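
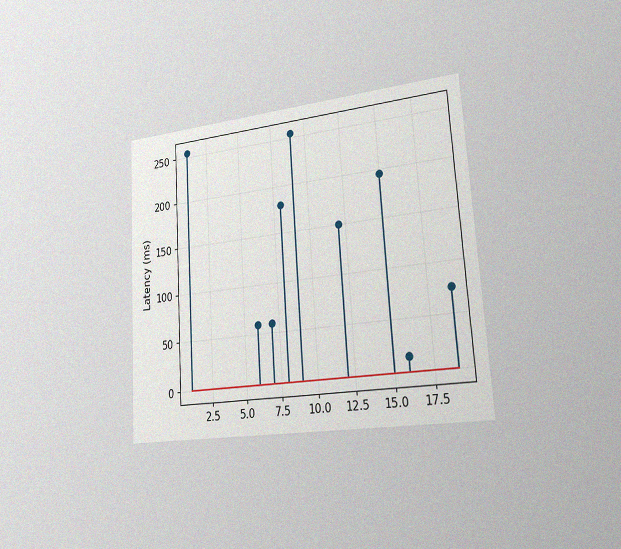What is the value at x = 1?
The chart is tilted about 4° counter-clockwise and viewed slightly from the right, with some photo noise. The stem at x=1 reaches 255ms.

255ms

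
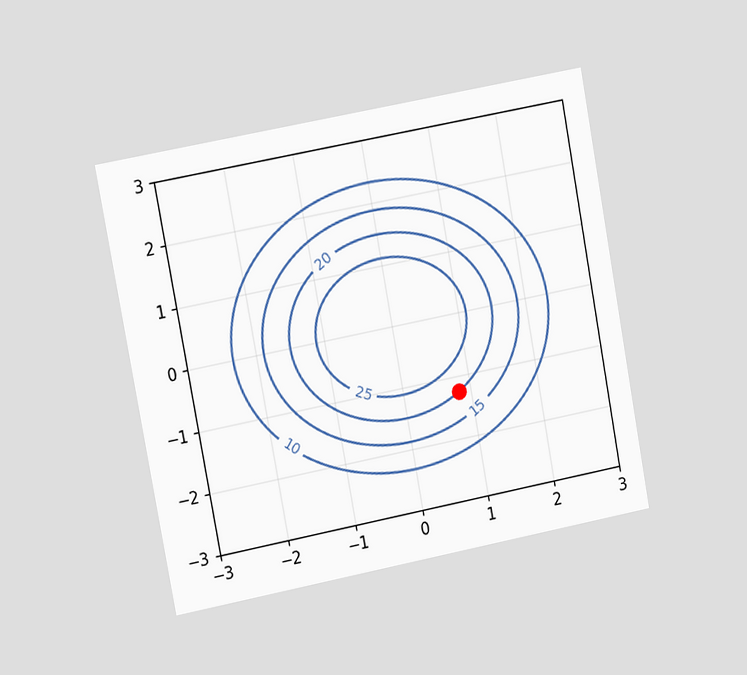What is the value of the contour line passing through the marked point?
20

The chart is tilted about 11° counter-clockwise and viewed slightly from the left. The marked point sits on the contour labelled 20.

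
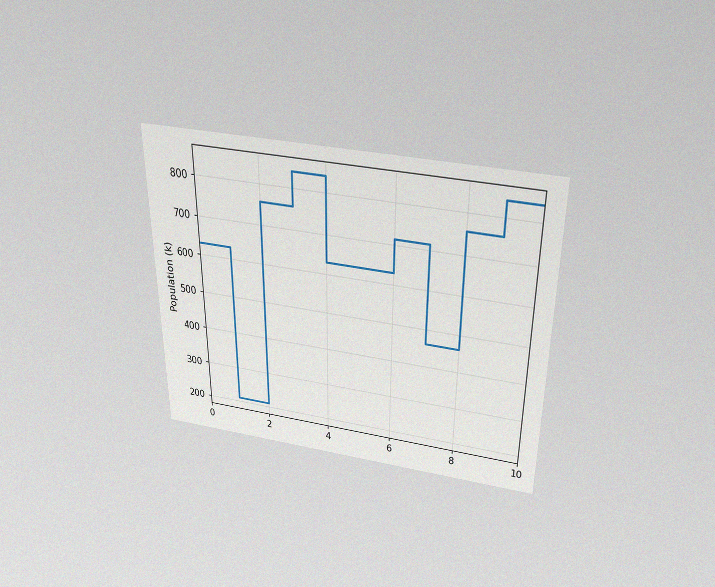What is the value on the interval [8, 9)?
The chart is viewed slightly from above, with some photo noise. On [8, 9) the step sits at 756k.

756k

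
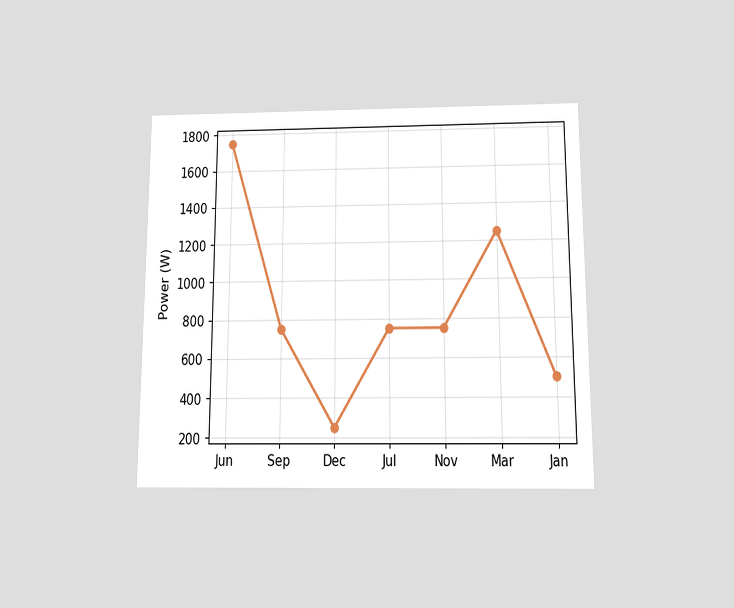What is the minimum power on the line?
The chart is viewed slightly from below. The lowest point is at Dec, and reading across to the y-axis gives 250W.

250W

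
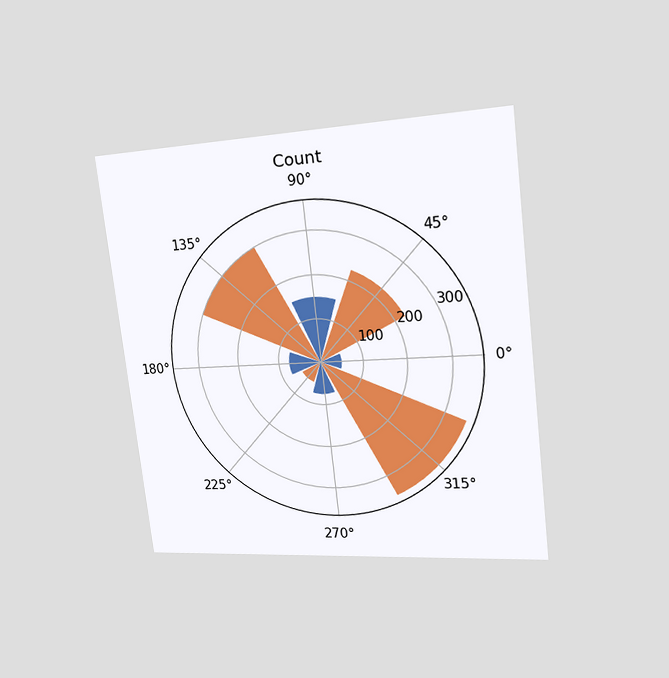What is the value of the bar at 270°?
75

The chart is tilted about 7° counter-clockwise and viewed slightly from the right. The bar at 270° reaches 75 on the radial axis.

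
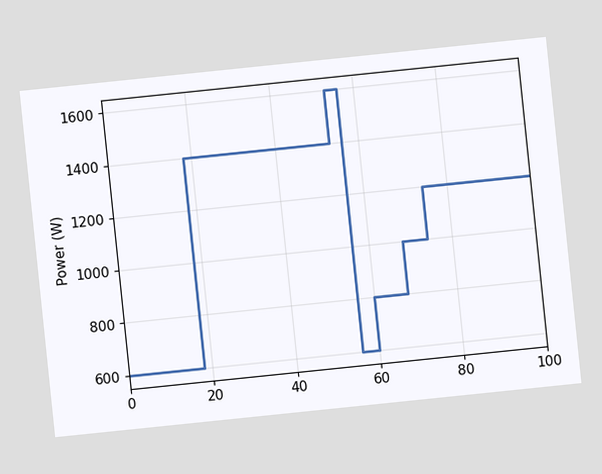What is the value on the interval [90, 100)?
The chart is tilted about 6° counter-clockwise. On [90, 100) the step sits at 1200W.

1200W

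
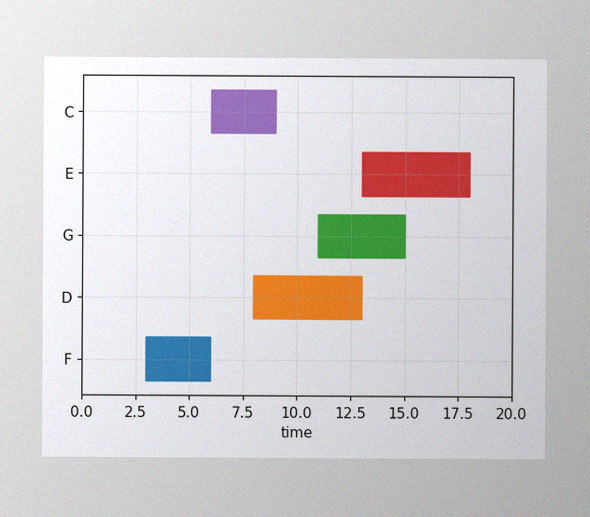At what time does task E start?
The image has some photo noise and uneven lighting. The E bar begins at t=13.

13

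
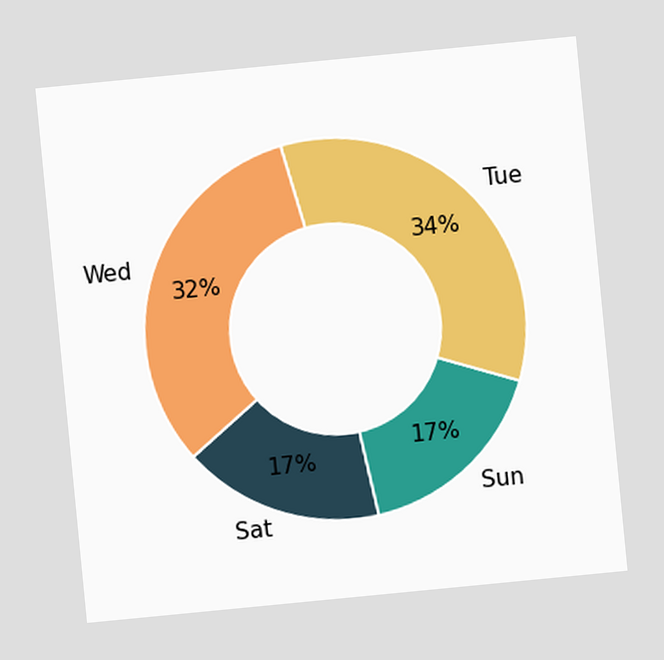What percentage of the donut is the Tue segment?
The chart is tilted about 6° counter-clockwise. The Tue segment takes up 34% of the ring.

34%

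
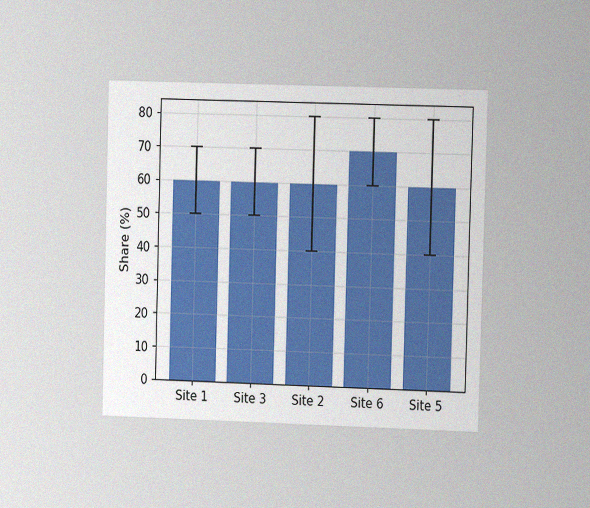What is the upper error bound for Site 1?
The chart is viewed slightly from the right, with some photo noise. The Site 1 bar's upper whisker reaches 70%.

70%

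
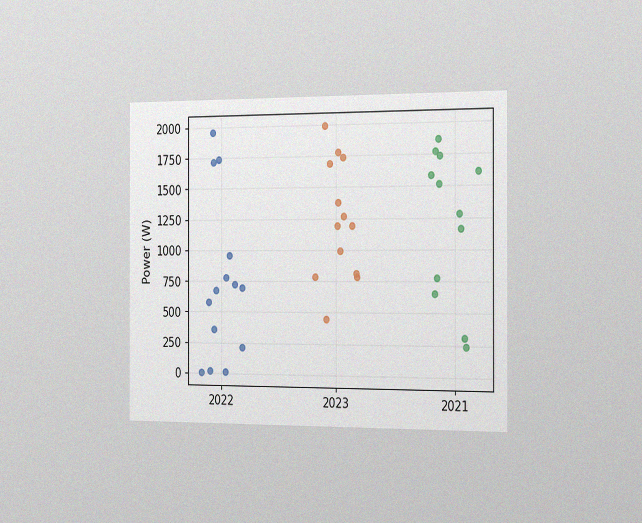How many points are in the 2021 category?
12

The chart is viewed slightly from the right, with some photo noise. Counting the markers in the 2021 column gives 12.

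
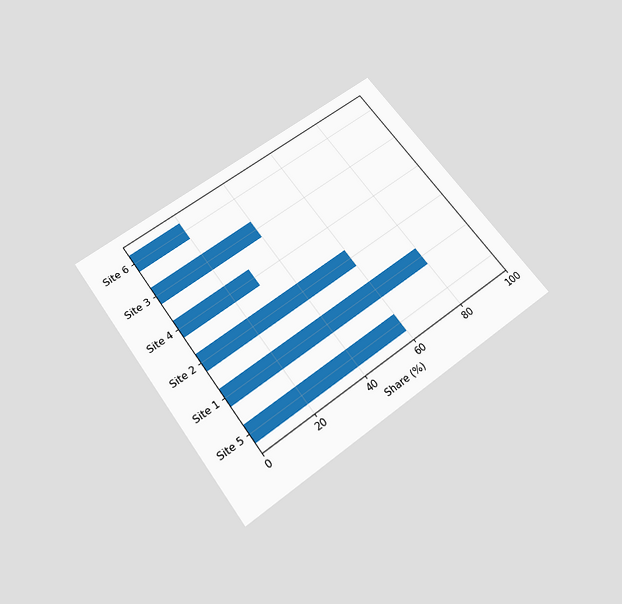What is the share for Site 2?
The chart is tilted about 36° counter-clockwise and viewed slightly from below. Reading along the chart's x-axis, the Site 2 bar reaches 60%.

60%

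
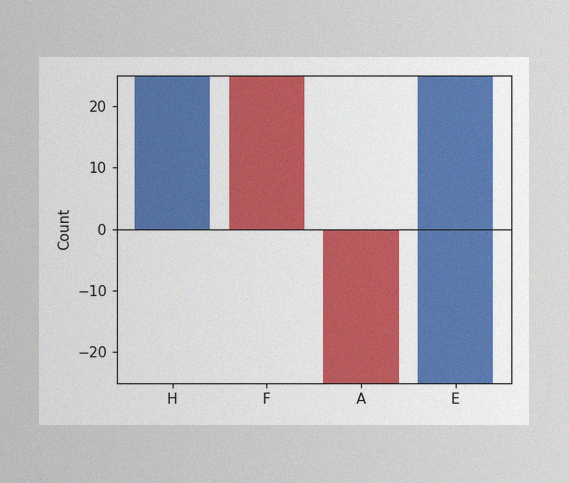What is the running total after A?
The image has some photo noise and uneven lighting. After A the running total reaches -25.

-25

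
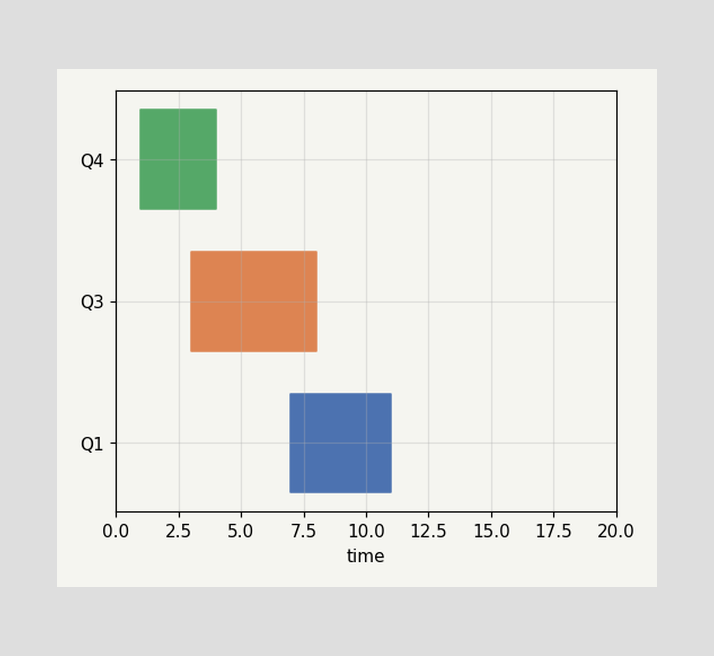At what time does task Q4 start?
The Q4 bar begins at t=1.

1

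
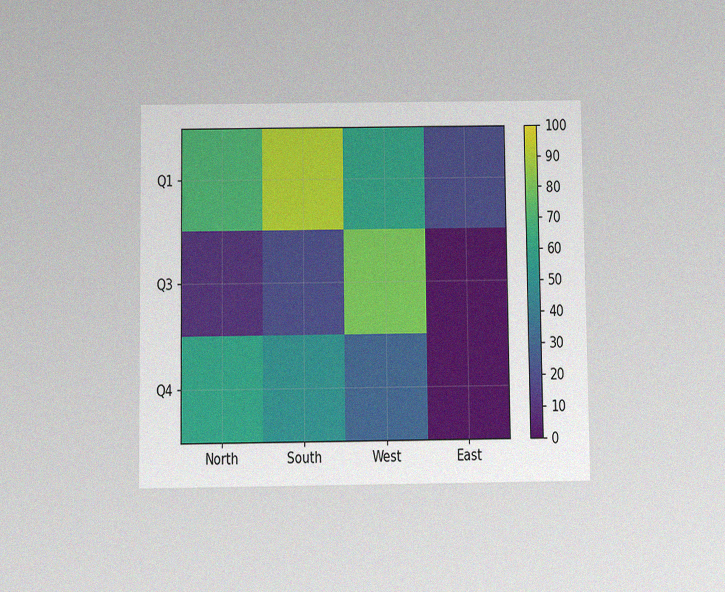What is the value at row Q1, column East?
20

The chart is viewed slightly from below, with some photo noise. Matching cell (Q1, East) against the colorbar gives 20.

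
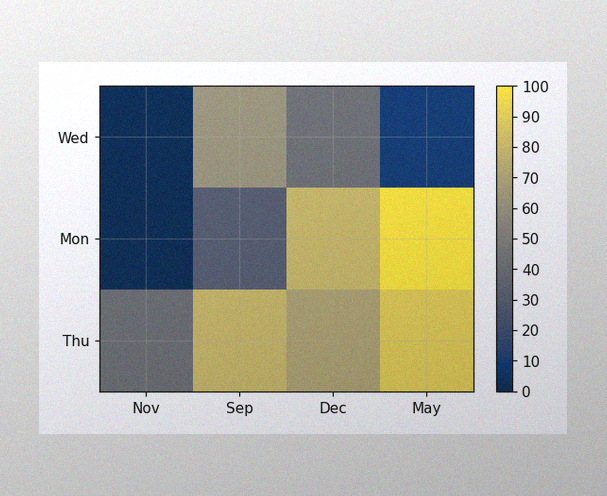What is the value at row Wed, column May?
10

The image has some photo noise and uneven lighting. Matching cell (Wed, May) against the colorbar gives 10.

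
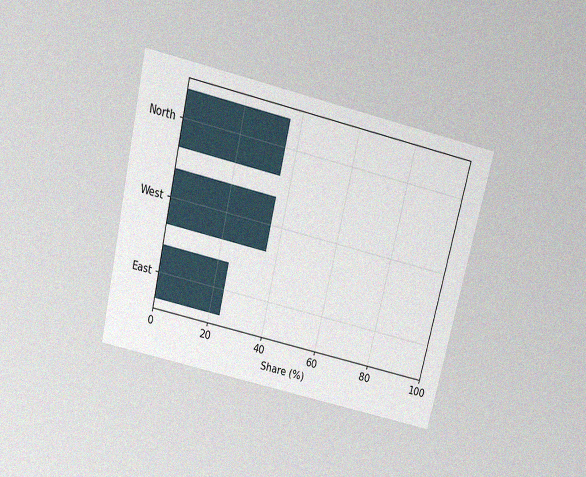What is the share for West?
36%

The chart is tilted about 13° clockwise and viewed slightly from above, with some photo noise. Reading along the chart's x-axis, the West bar reaches 36%.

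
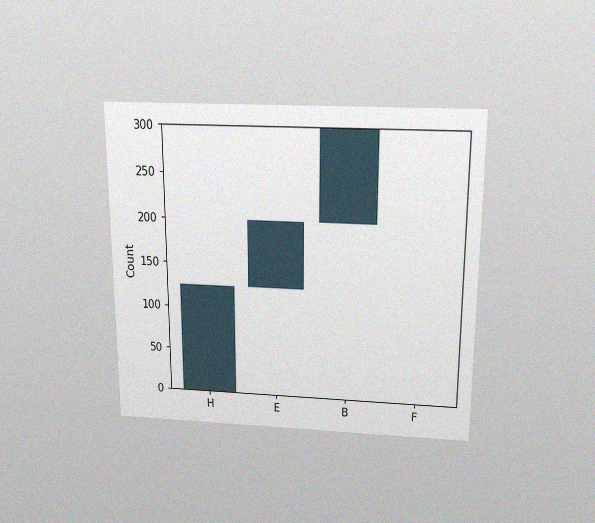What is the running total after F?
300

The chart is viewed slightly from above, with some photo noise. After F the running total reaches 300.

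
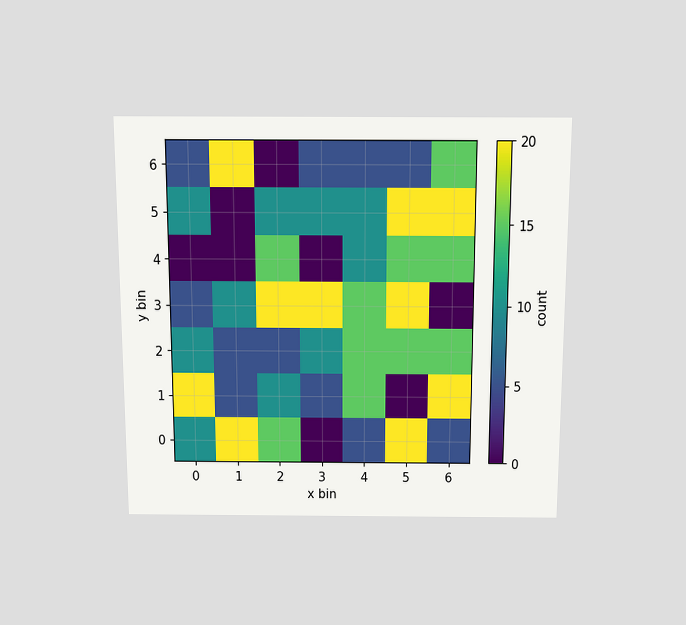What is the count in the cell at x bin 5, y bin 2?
The chart is viewed slightly from above. Matching the cell (5, 2) against the colorbar gives 15.

15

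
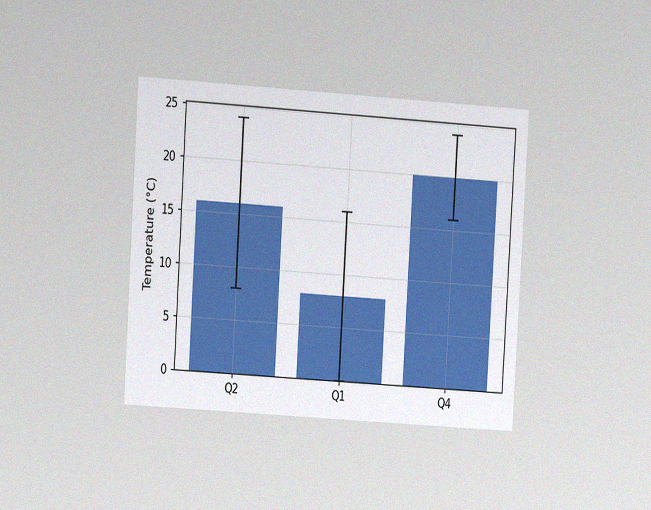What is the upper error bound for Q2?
24°C

The chart is tilted about 4° clockwise and viewed at a slight angle, with some photo noise. The Q2 bar's upper whisker reaches 24°C.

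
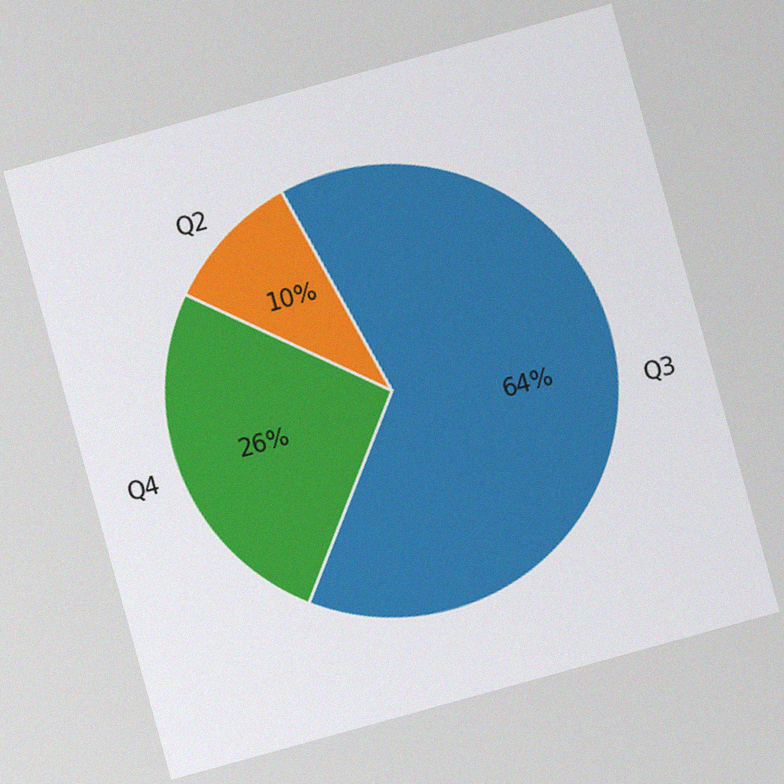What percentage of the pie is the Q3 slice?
The chart is tilted about 15° counter-clockwise, with some photo noise. The Q3 slice takes up 64% of the pie.

64%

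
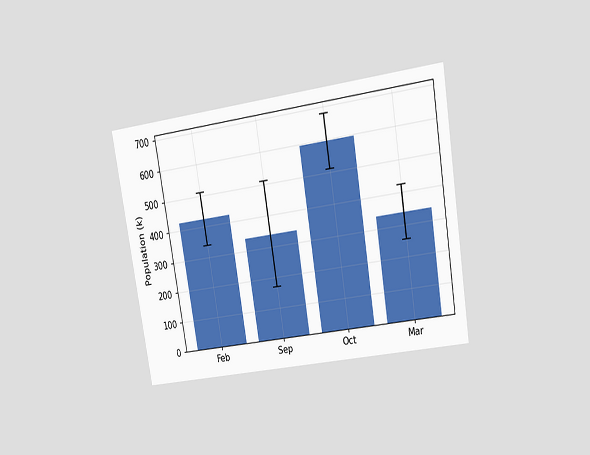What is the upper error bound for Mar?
The chart is tilted about 9° counter-clockwise and viewed at a slight angle. The Mar bar's upper whisker reaches 425k.

425k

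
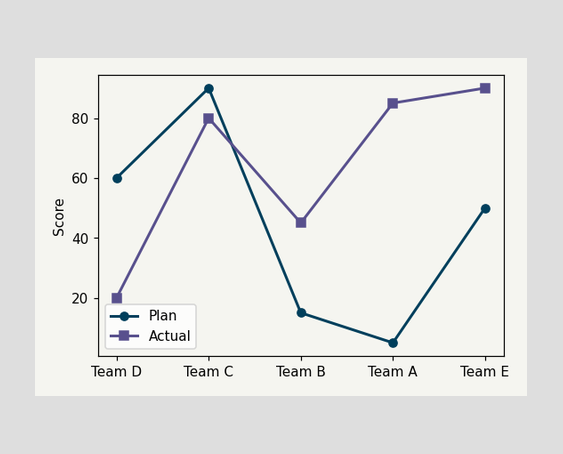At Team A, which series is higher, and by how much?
At Team A, Actual sits above the other line by 80.

Actual, by 80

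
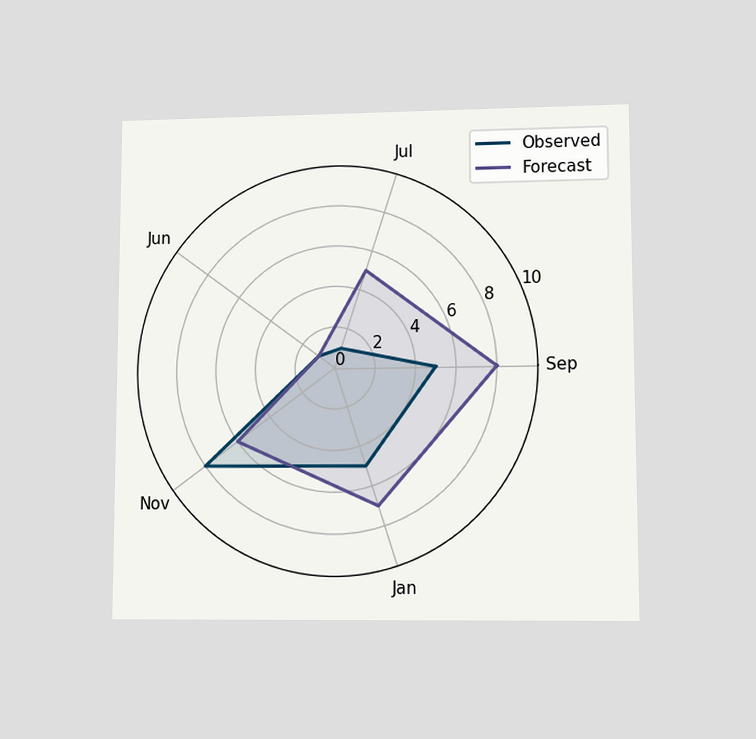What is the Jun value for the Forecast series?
The chart is viewed at a slight angle. On the Jun axis, Forecast reaches 1.

1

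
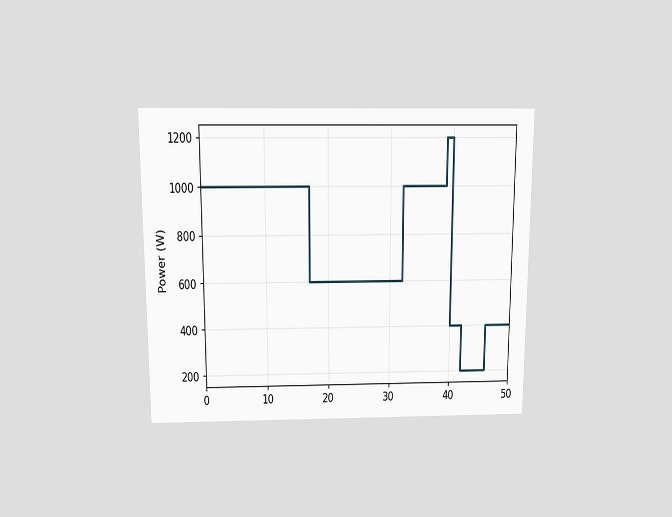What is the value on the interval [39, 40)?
1200W

The chart is viewed slightly from above. On [39, 40) the step sits at 1200W.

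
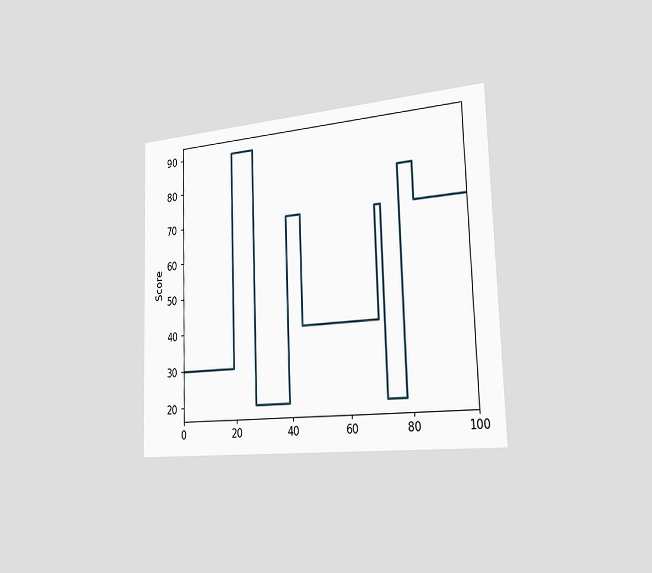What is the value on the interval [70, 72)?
70

The chart is viewed slightly from the right. On [70, 72) the step sits at 70.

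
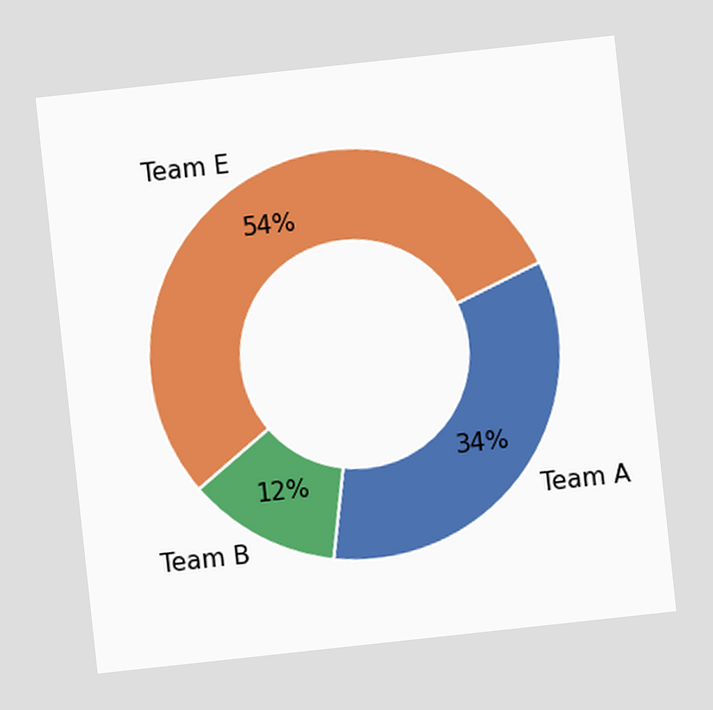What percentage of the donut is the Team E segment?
The chart is tilted about 6° counter-clockwise. The Team E segment takes up 54% of the ring.

54%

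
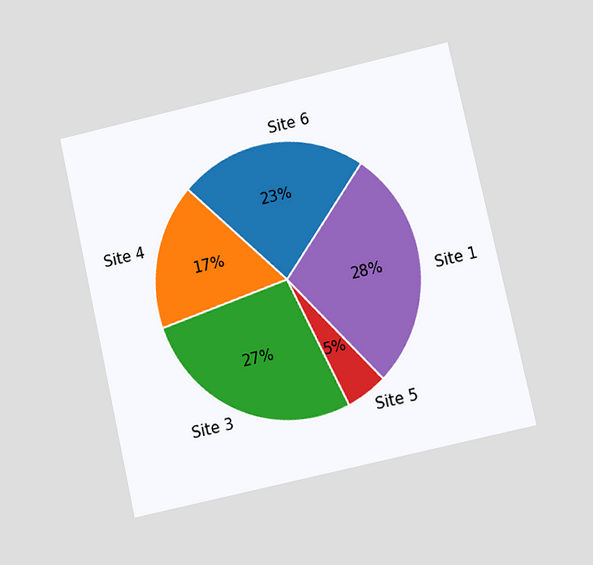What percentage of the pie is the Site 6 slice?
The chart is tilted about 13° counter-clockwise and viewed at a slight angle. The Site 6 slice takes up 23% of the pie.

23%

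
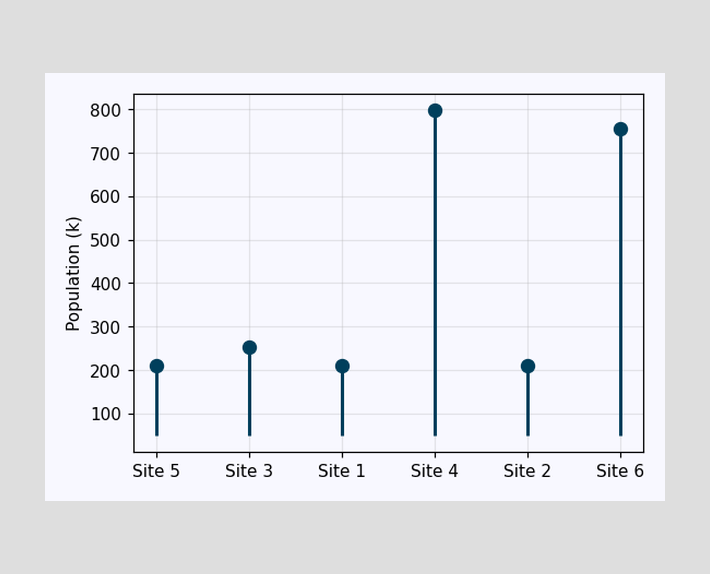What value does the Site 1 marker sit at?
The Site 1 marker sits at 210k.

210k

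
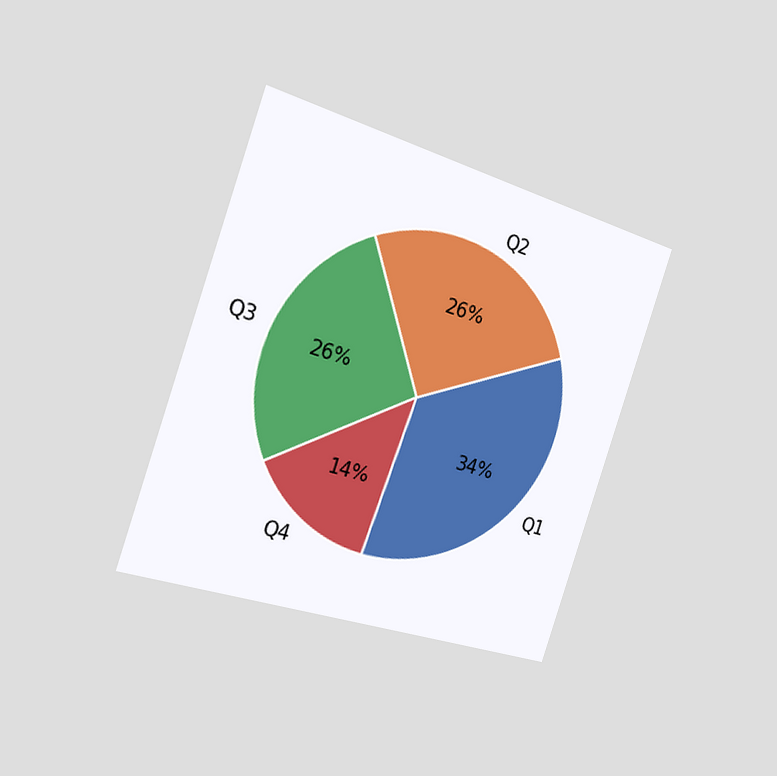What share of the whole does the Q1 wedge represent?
The chart is tilted about 19° clockwise and viewed slightly from the left. The Q1 slice takes up 34% of the pie.

34%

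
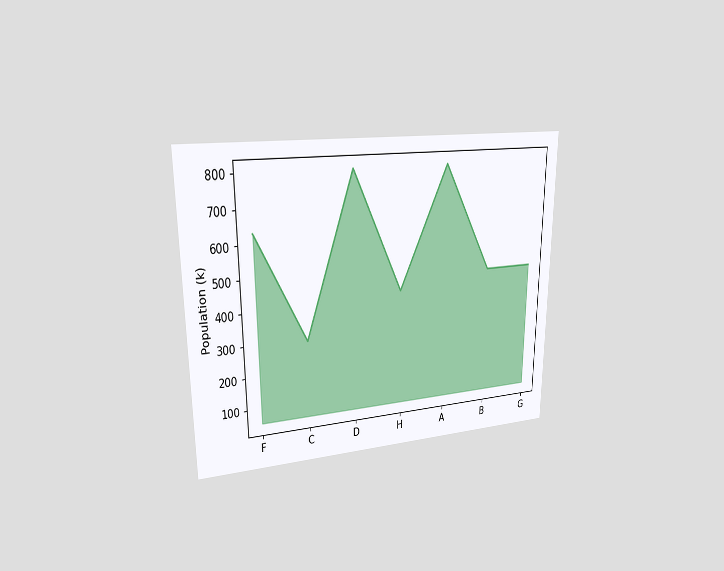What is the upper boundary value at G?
The chart is viewed at a slight angle. At G the upper boundary is at 462k.

462k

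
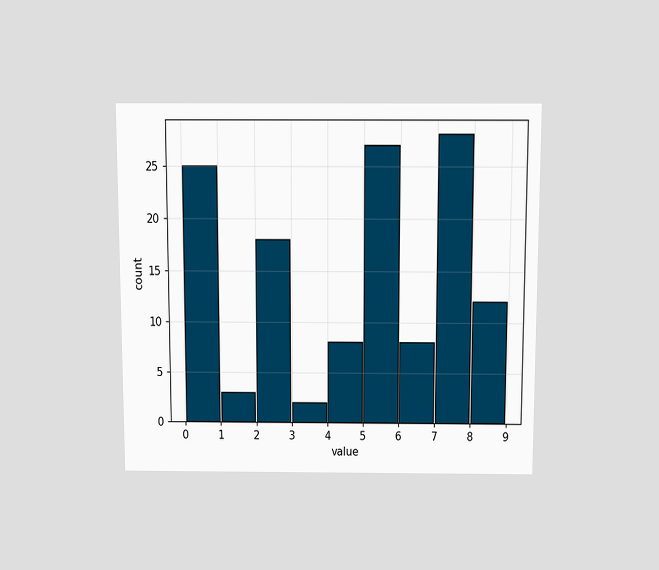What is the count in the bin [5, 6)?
The chart is viewed slightly from above. The [5, 6) bin has height 27.

27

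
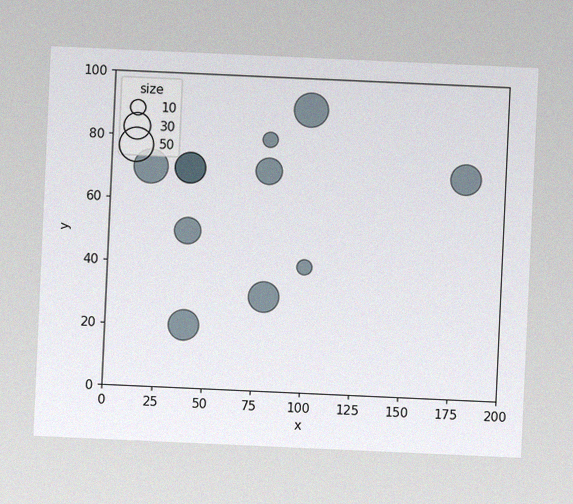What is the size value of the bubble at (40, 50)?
30

The chart is tilted about 3° clockwise, with some photo noise. Matching the bubble at (40, 50) against the size legend gives 30.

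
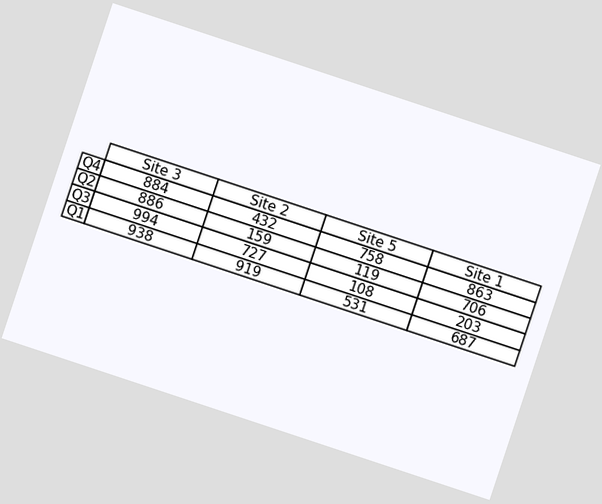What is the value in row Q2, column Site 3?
886

The chart is tilted about 18° clockwise. The (Q2, Site 3) cell reads 886.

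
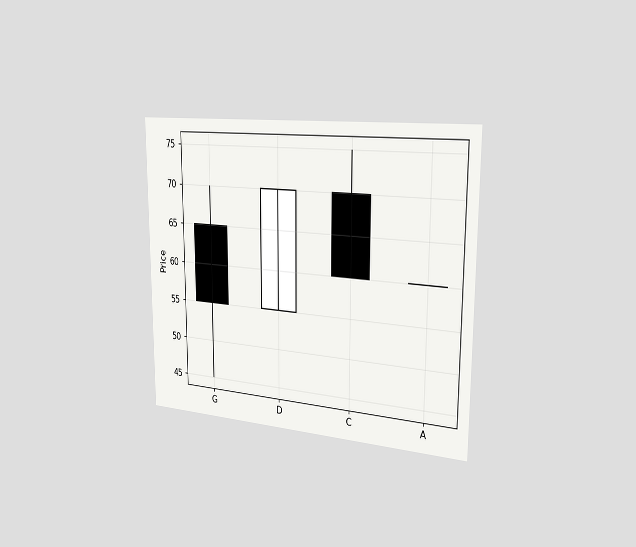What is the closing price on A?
The chart is viewed slightly from the right. The A candle closes at 60.

60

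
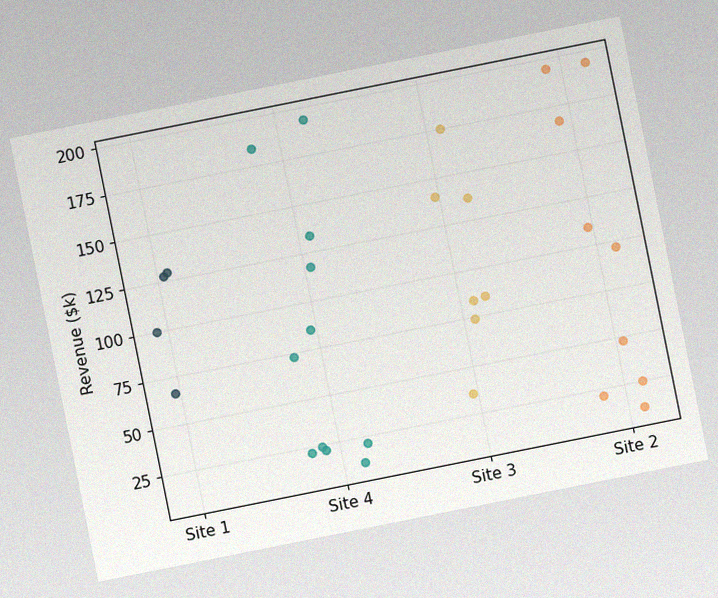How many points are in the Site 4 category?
The chart is tilted about 11° counter-clockwise, with some photo noise. Counting the markers in the Site 4 column gives 11.

11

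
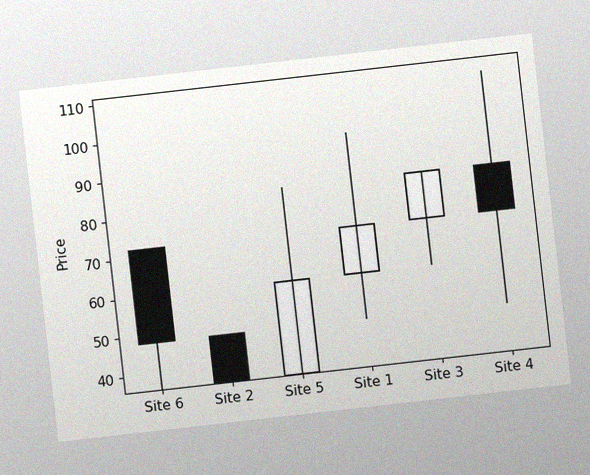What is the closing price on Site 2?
The chart is tilted about 6° counter-clockwise, with some photo noise. The Site 2 candle closes at 36.

36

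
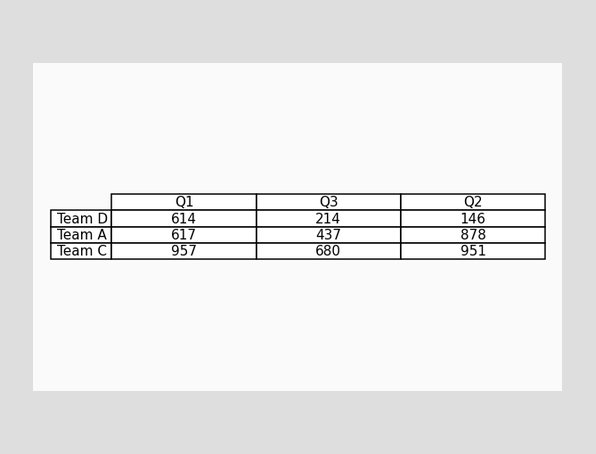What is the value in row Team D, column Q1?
614

The (Team D, Q1) cell reads 614.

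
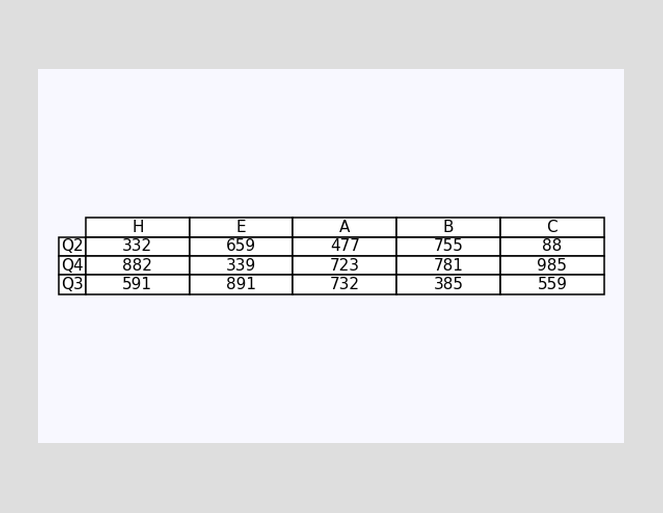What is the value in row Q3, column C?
559

The (Q3, C) cell reads 559.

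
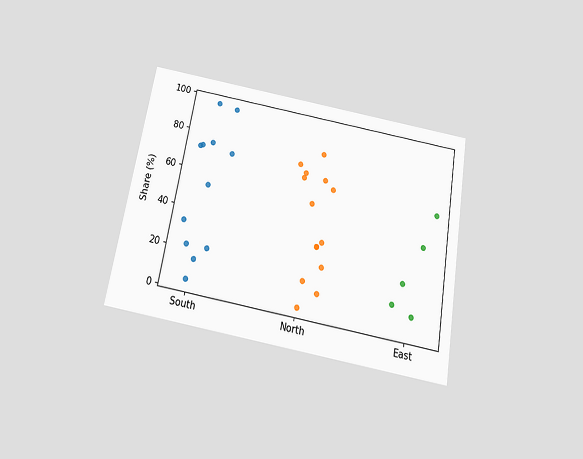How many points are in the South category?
12

The chart is tilted about 10° clockwise and viewed slightly from below. Counting the markers in the South column gives 12.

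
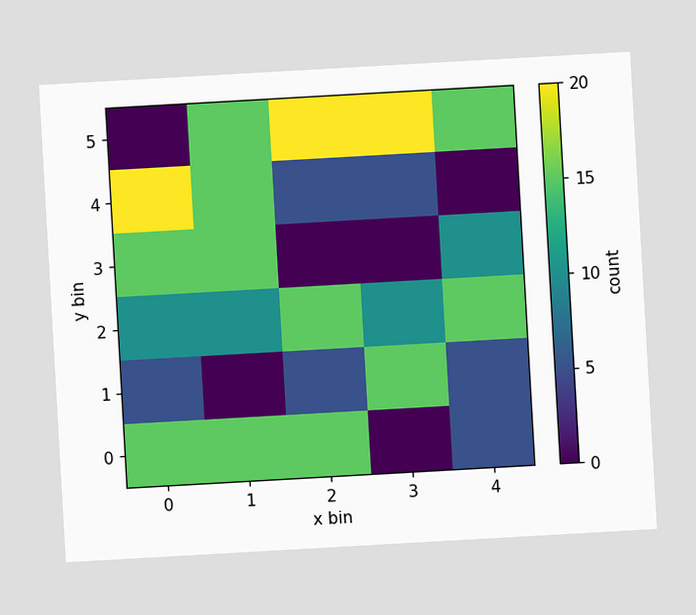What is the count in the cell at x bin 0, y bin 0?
15

The chart is tilted about 3° counter-clockwise. Matching the cell (0, 0) against the colorbar gives 15.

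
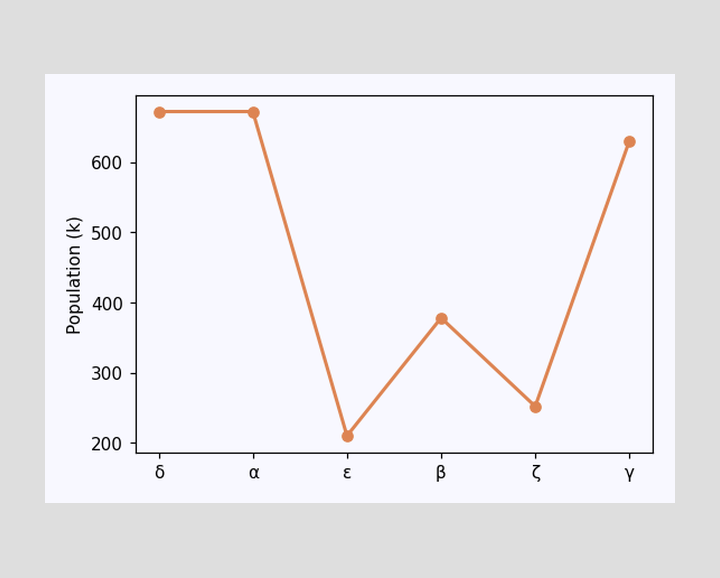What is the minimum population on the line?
210k

The lowest point is at ε, and reading across to the y-axis gives 210k.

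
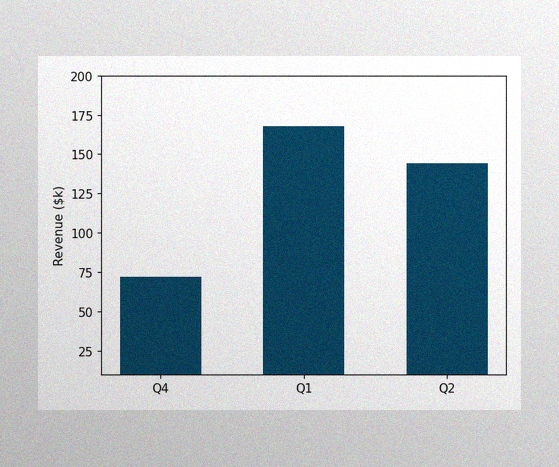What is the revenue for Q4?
The image has some photo noise and uneven lighting. Reading along the chart's y-axis, the Q4 bar reaches $72k.

$72k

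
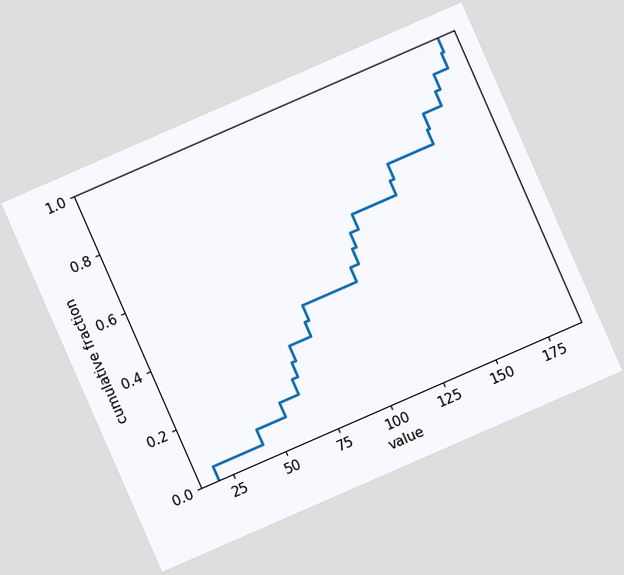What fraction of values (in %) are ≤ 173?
85%

The chart is tilted about 24° counter-clockwise. At x=173 the ECDF step is at 85%.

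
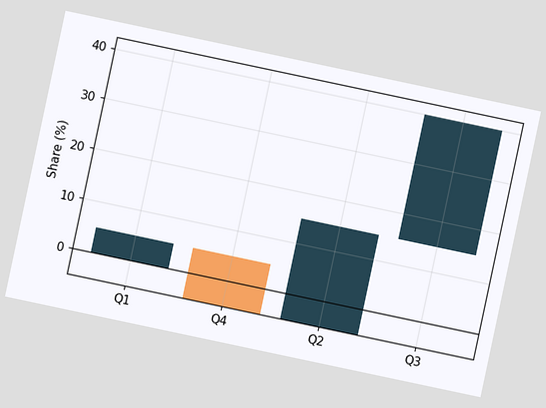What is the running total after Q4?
-5%

The chart is tilted about 12° clockwise. After Q4 the running total reaches -5%.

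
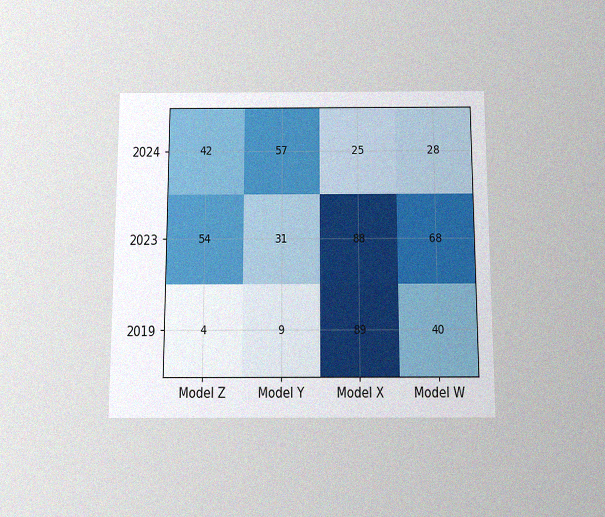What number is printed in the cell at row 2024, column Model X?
The chart is viewed slightly from below, with some photo noise. The (2024, Model X) cell reads 25.

25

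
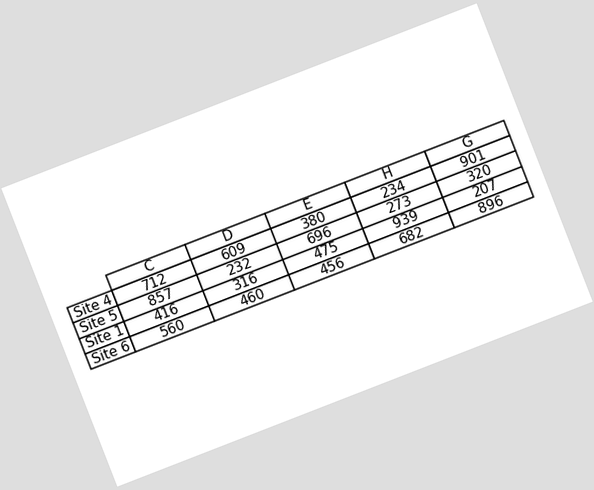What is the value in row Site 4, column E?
380

The chart is tilted about 21° counter-clockwise. The (Site 4, E) cell reads 380.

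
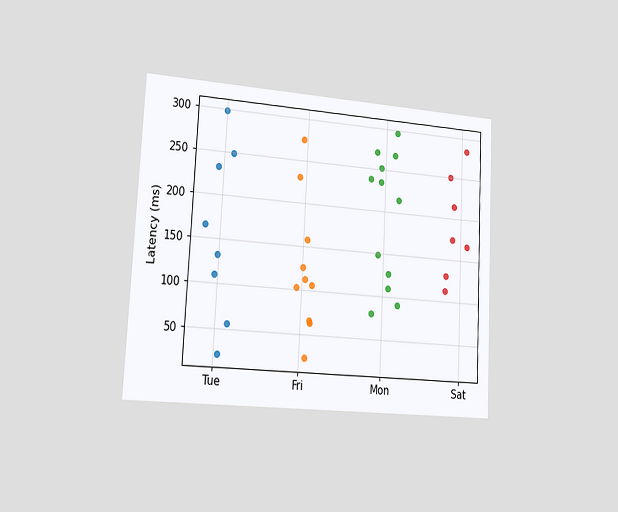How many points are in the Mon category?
The chart is tilted about 3° clockwise and viewed slightly from the left. Counting the markers in the Mon column gives 12.

12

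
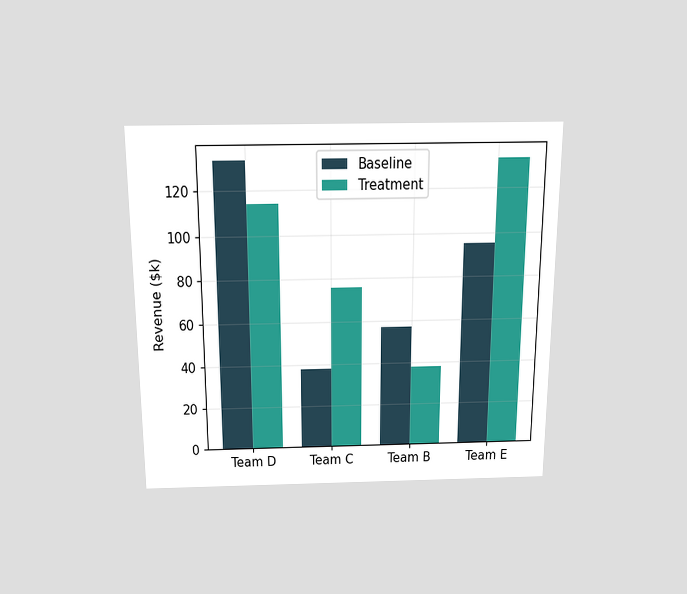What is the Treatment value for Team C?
The chart is viewed slightly from above. The Treatment bar at Team C reaches $76k on the y-axis.

$76k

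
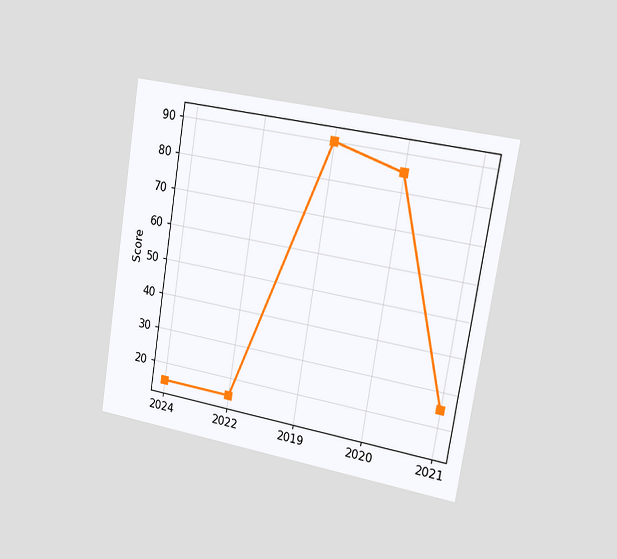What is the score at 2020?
The chart is tilted about 9° clockwise and viewed slightly from the right. At 2020, the line is at 85.

85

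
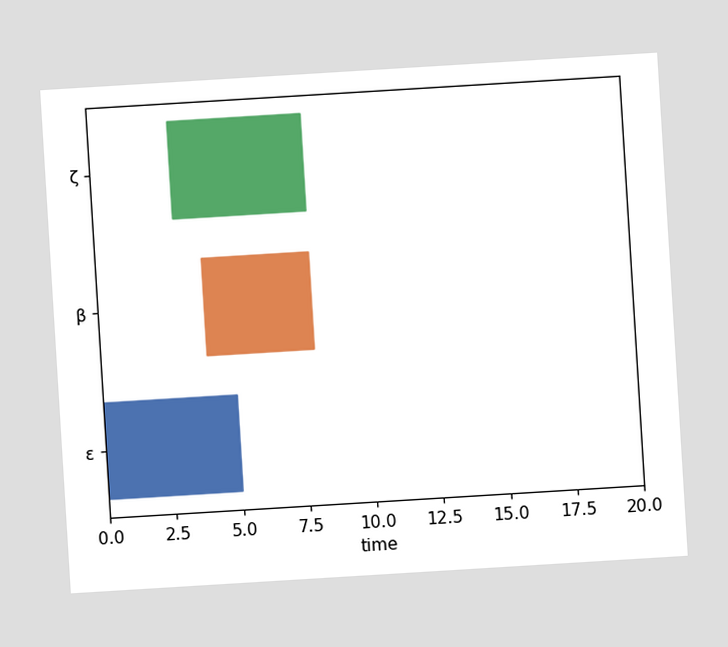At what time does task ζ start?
The chart is tilted about 3° counter-clockwise. The ζ bar begins at t=3.

3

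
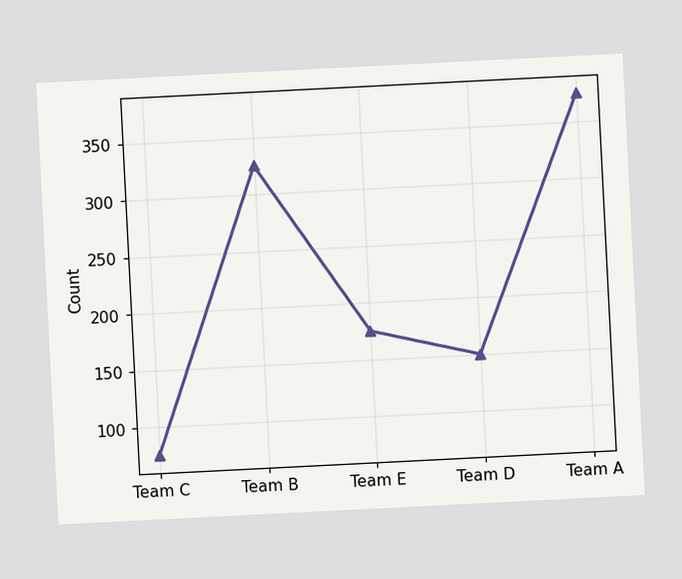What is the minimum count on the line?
The chart is tilted about 3° counter-clockwise. The lowest point is at Team C, and reading across to the y-axis gives 75.

75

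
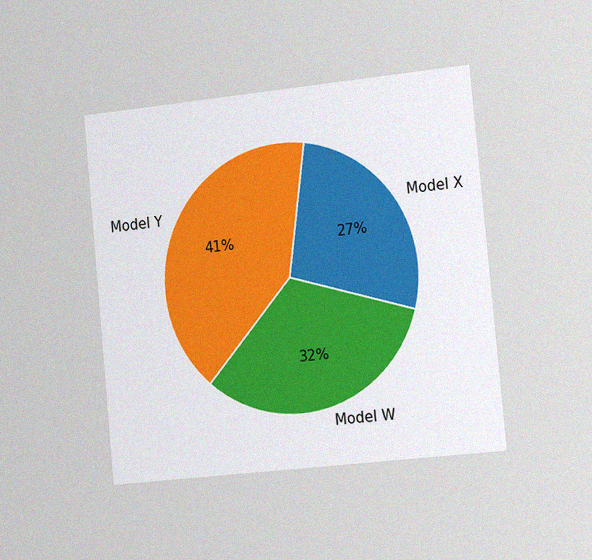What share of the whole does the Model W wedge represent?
32%

The chart is tilted about 5° counter-clockwise and viewed slightly from the right, with some photo noise. The Model W slice takes up 32% of the pie.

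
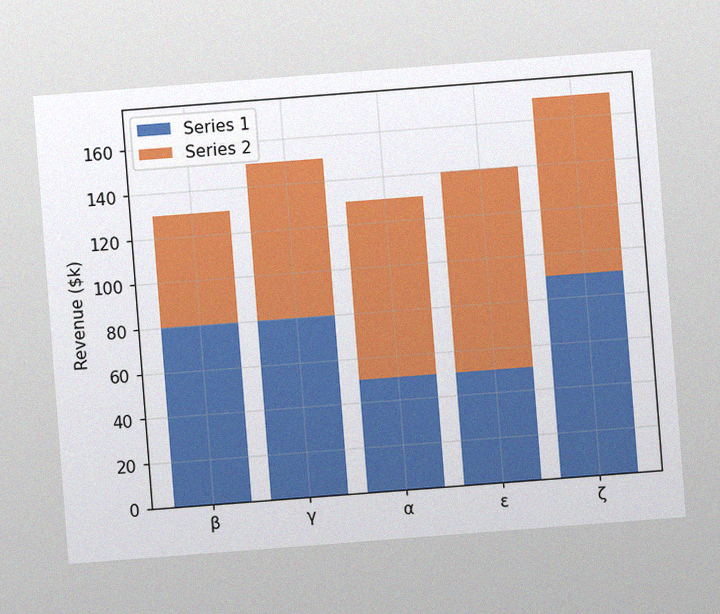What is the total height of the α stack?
$130k

The chart is tilted about 4° counter-clockwise, with some photo noise. The α stack's top reaches $130k on the y-axis.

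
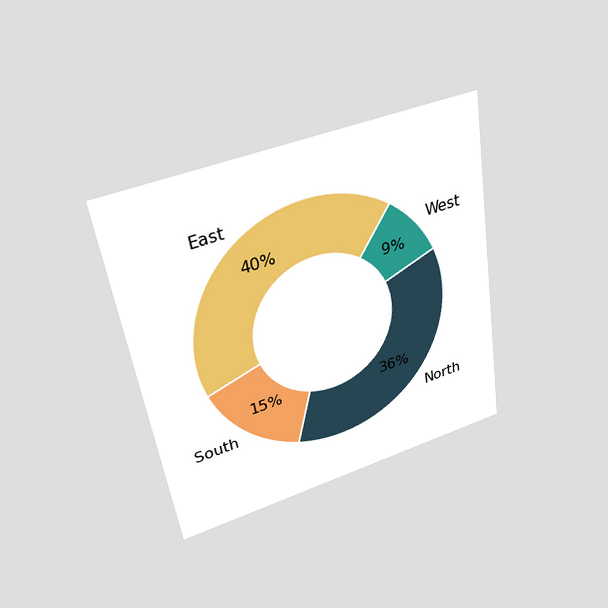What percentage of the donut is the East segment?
40%

The chart is tilted about 9° counter-clockwise and viewed slightly from above. The East segment takes up 40% of the ring.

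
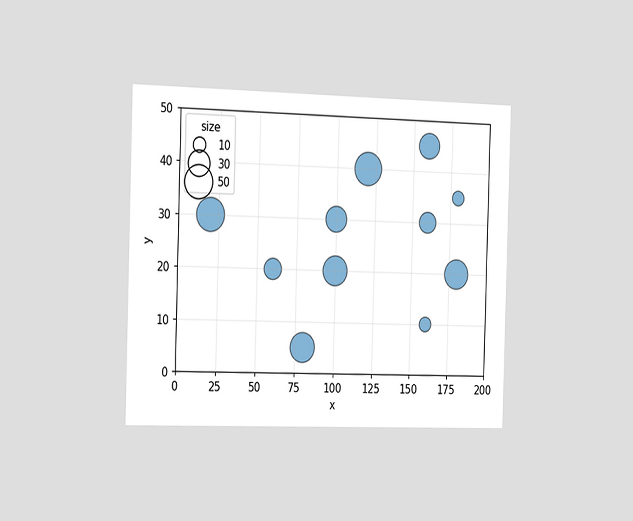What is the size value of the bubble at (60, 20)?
The chart is viewed slightly from the left. Matching the bubble at (60, 20) against the size legend gives 20.

20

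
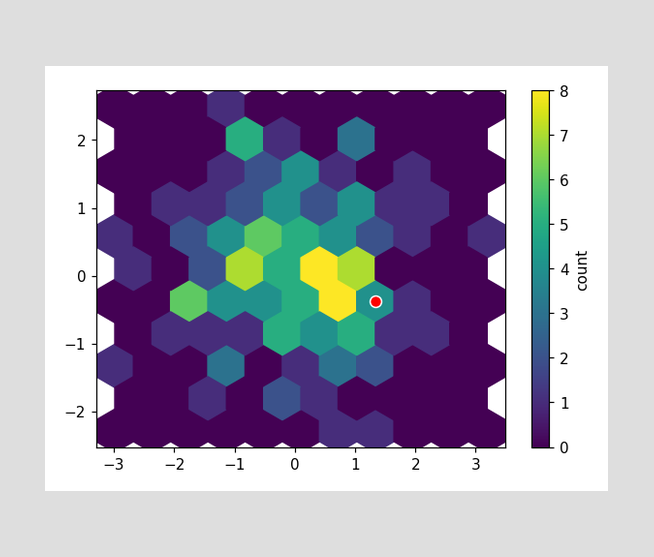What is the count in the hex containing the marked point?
The marked hex reads 4 on the colorbar.

4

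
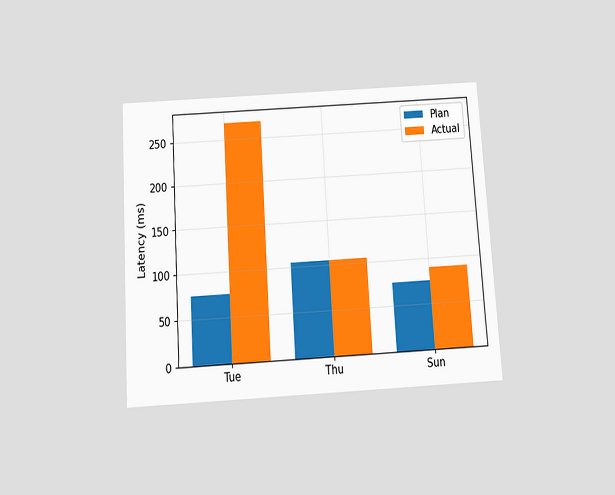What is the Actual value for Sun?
90ms

The chart is tilted about 4° counter-clockwise and viewed slightly from below. The Actual bar at Sun reaches 90ms on the y-axis.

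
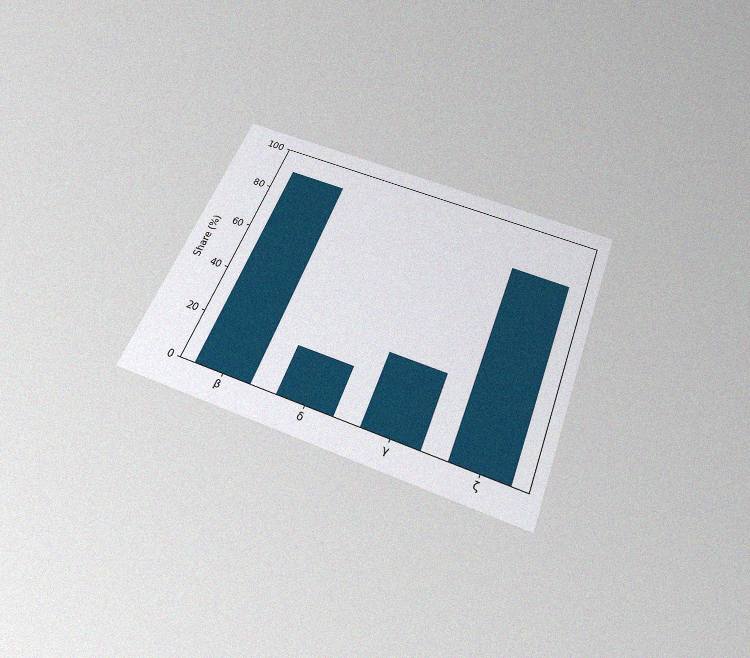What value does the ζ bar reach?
The chart is tilted about 21° clockwise and viewed slightly from below, with some photo noise. Reading along the chart's y-axis, the ζ bar reaches 80%.

80%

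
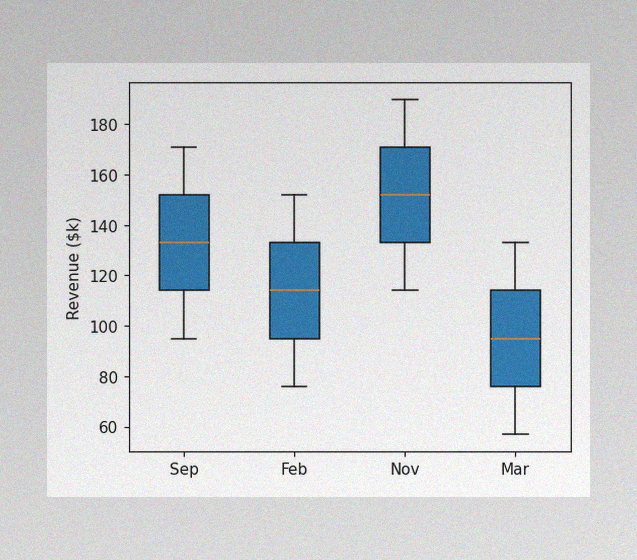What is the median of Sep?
$133k

The image has some photo noise and uneven lighting. The median line in the Sep box sits at $133k.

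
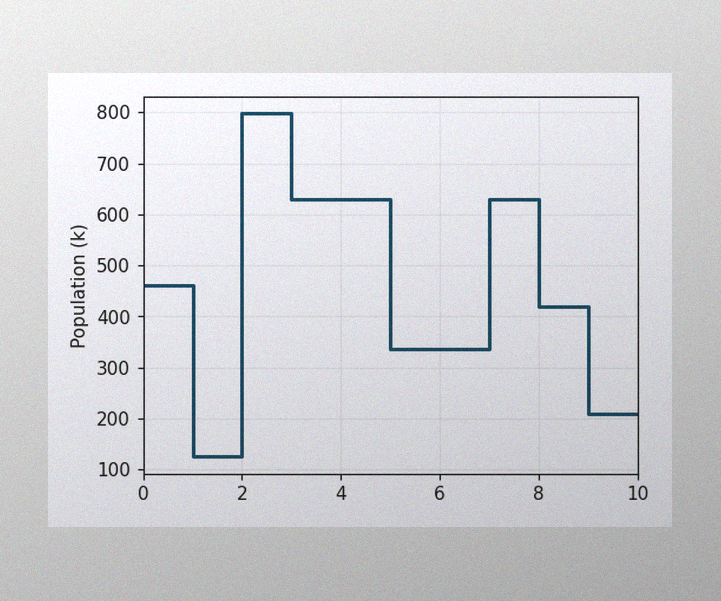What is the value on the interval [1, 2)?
126k

The image has some photo noise and uneven lighting. On [1, 2) the step sits at 126k.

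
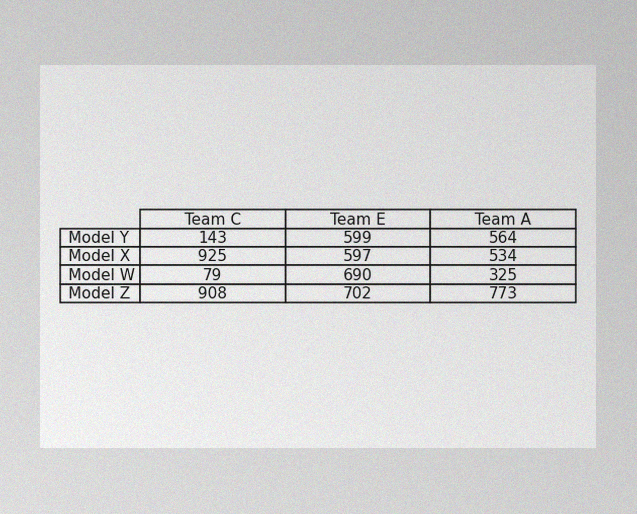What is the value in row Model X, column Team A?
The image has some photo noise and uneven lighting. The (Model X, Team A) cell reads 534.

534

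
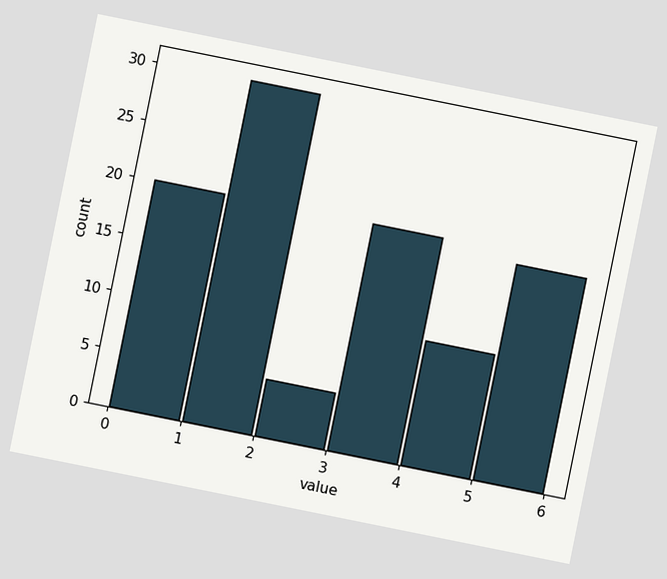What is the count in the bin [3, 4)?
20

The chart is tilted about 11° clockwise. The [3, 4) bin has height 20.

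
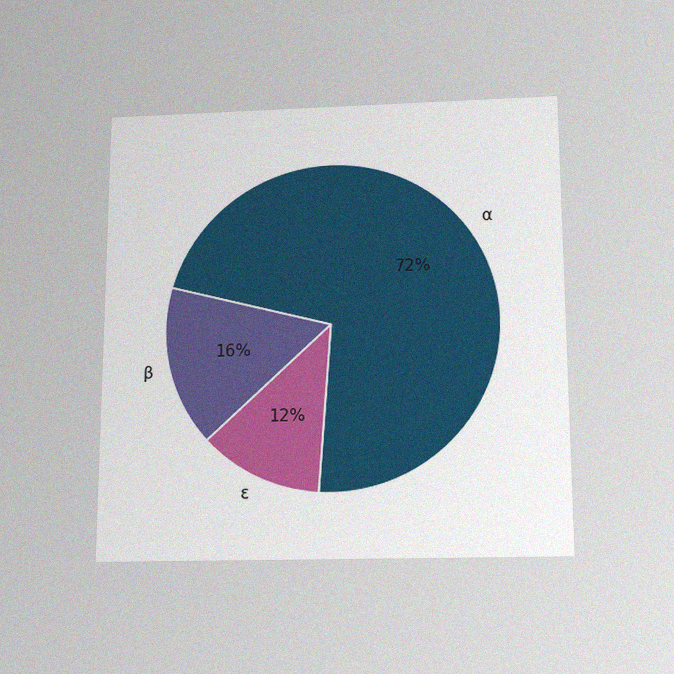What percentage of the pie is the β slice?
The chart is viewed slightly from below, with some photo noise. The β slice takes up 16% of the pie.

16%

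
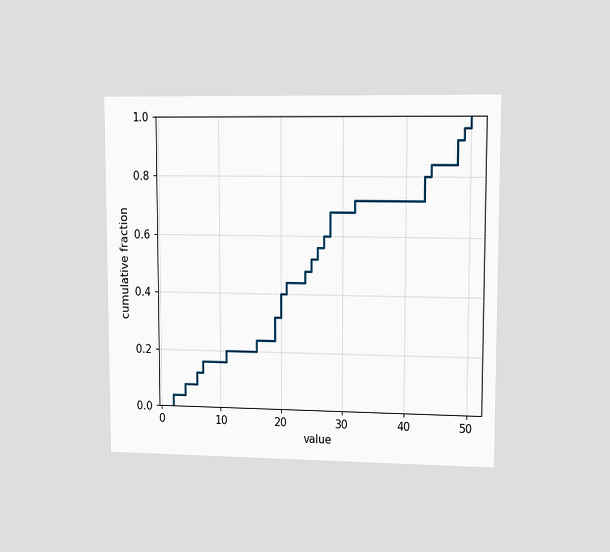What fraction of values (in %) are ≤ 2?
4%

The chart is viewed at a slight angle. At x=2 the ECDF step is at 4%.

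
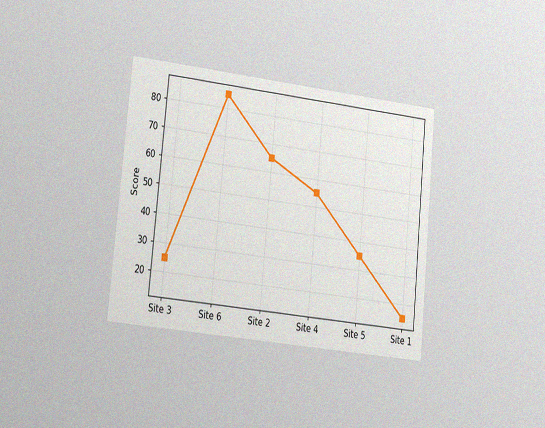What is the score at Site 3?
The chart is tilted about 6° clockwise and viewed slightly from the left, with some photo noise. At Site 3, the line is at 25.

25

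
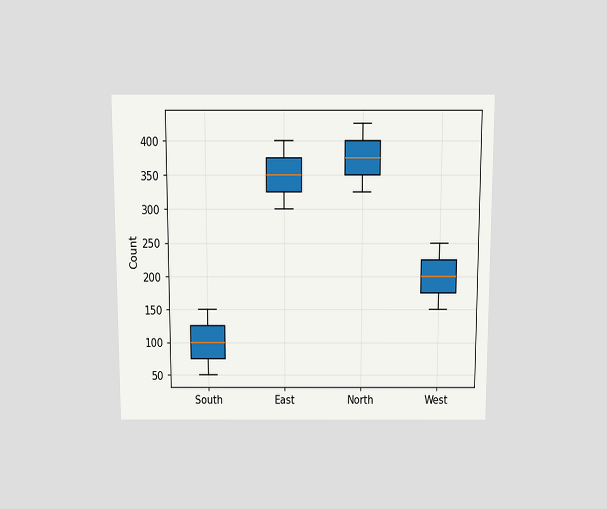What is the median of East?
350

The chart is viewed slightly from above. The median line in the East box sits at 350.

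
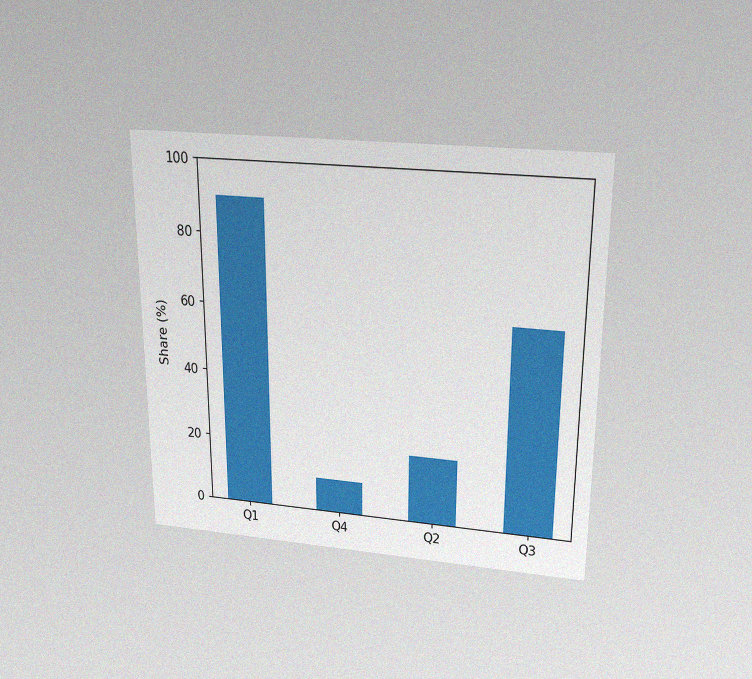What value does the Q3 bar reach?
The chart is viewed slightly from above, with some photo noise. Reading along the chart's y-axis, the Q3 bar reaches 60%.

60%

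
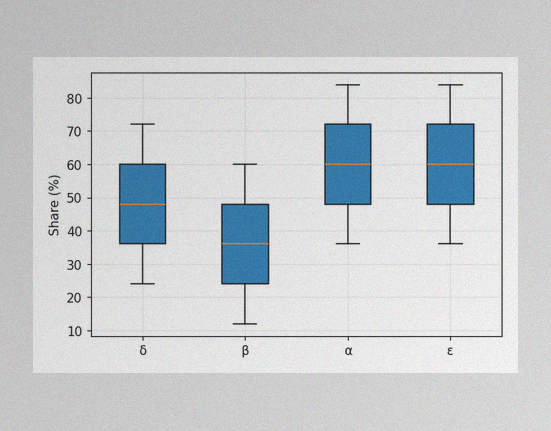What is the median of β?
36%

The image has some photo noise and uneven lighting. The median line in the β box sits at 36%.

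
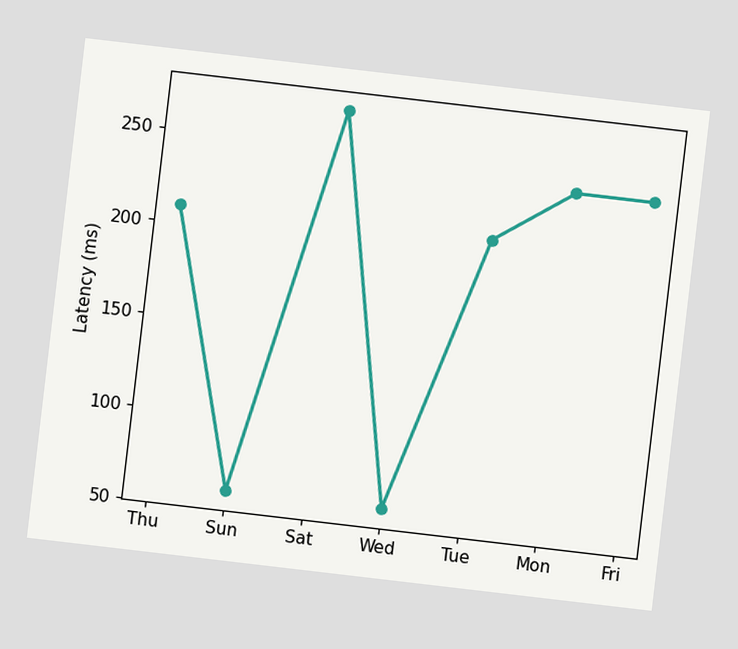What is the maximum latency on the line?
The chart is tilted about 7° clockwise. The highest point is at Sat, and reading across to the y-axis gives 270ms.

270ms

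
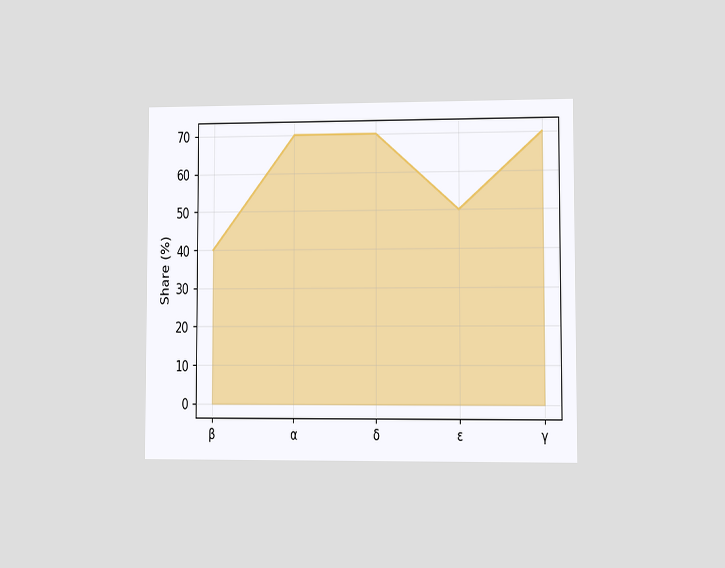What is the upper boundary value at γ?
The chart is viewed at a slight angle. At γ the upper boundary is at 70%.

70%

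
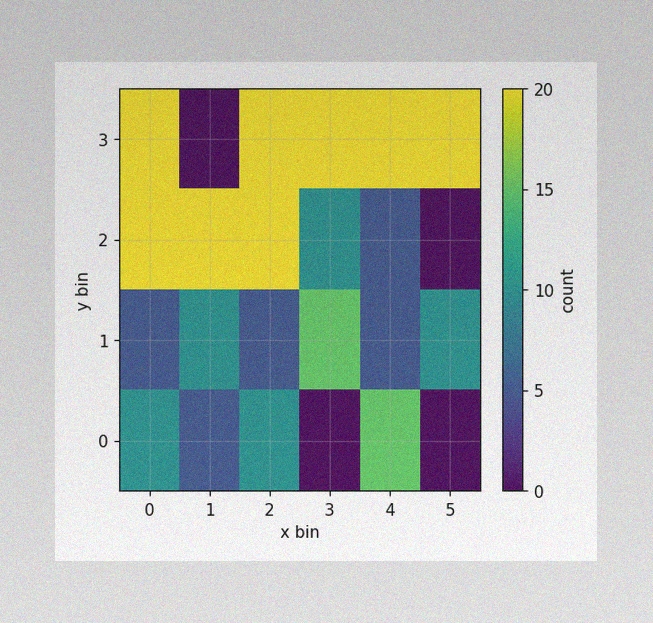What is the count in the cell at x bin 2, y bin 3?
20

The image has some photo noise and uneven lighting. Matching the cell (2, 3) against the colorbar gives 20.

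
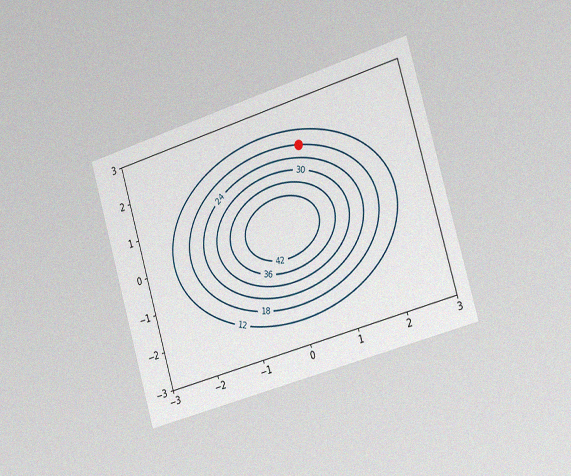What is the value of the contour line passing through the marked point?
18

The chart is tilted about 16° counter-clockwise and viewed slightly from the right, with some photo noise. The marked point sits on the contour labelled 18.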